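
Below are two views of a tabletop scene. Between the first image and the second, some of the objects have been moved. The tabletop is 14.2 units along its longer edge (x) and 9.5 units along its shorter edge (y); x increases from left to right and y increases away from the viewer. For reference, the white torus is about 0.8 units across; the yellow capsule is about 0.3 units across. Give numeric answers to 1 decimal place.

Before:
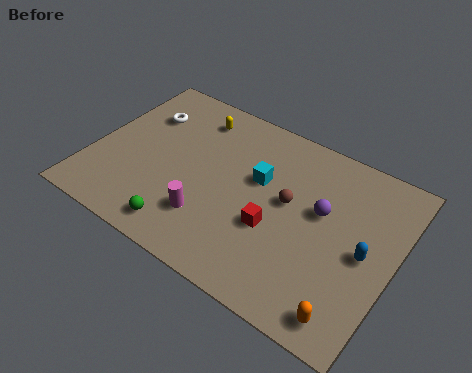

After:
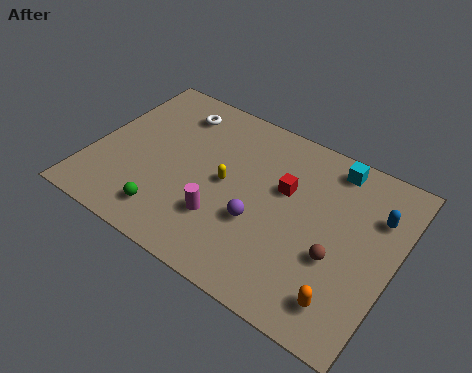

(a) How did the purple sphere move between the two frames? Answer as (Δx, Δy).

(-2.6, -2.1)

From the two frames, the purple sphere sits at roughly (10.7, 5.6) before and (8.1, 3.5) after.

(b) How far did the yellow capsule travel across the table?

3.7

From (4.2, 7.8) to (6.3, 4.8), the yellow capsule covered √(2.1² + 3.0²) ≈ 3.7 units.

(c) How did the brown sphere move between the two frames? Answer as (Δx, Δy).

(2.5, -1.7)

The brown sphere started near (9.2, 5.3) and ended near (11.7, 3.6).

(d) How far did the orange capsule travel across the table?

0.6

The orange capsule was near (12.7, 1.2) before and (12.4, 1.7) after, so it travelled √(0.3² + 0.5²) ≈ 0.6 units.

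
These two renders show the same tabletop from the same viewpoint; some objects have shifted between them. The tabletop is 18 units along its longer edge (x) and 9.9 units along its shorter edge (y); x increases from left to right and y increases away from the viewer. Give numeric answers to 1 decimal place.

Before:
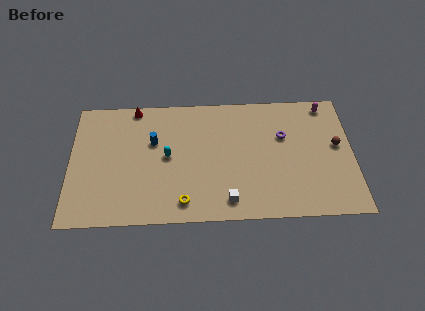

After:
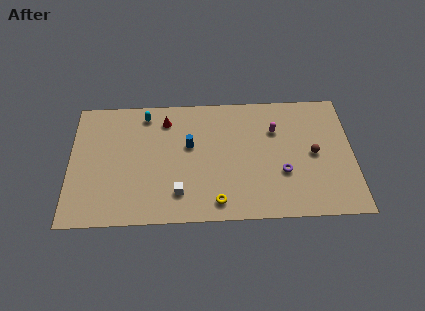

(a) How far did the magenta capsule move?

3.8

The magenta capsule was near (16.4, 8.8) before and (13.1, 6.9) after, so it travelled √(3.3² + 1.9²) ≈ 3.8 units.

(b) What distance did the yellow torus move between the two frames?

2.1

The yellow torus moved from about (7.2, 1.5) to (9.3, 1.4), a distance of √(2.1² + 0.1²) ≈ 2.1.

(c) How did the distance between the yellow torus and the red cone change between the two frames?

-0.9

Before: roughly 8.2 units apart; after: 7.3. That's 0.9 units closer together.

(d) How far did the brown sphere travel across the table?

1.6

The brown sphere moved from about (17.0, 5.5) to (15.5, 4.9), a distance of √(1.5² + 0.6²) ≈ 1.6.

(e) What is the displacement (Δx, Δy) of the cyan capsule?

(-1.4, 3.4)

From the two frames, the cyan capsule sits at roughly (6.2, 5.1) before and (4.8, 8.5) after.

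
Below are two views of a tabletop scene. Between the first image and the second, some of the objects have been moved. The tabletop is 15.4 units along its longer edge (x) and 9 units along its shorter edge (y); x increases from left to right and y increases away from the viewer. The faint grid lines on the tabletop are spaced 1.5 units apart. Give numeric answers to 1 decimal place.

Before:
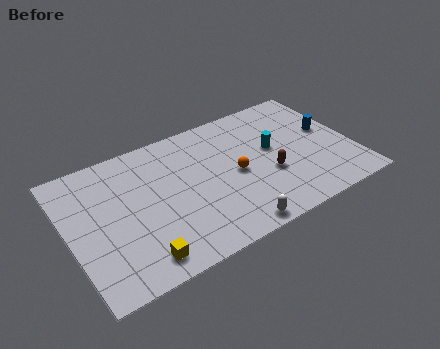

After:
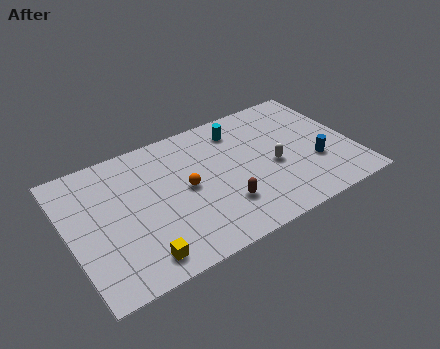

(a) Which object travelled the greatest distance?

the white capsule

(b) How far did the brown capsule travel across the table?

2.8

The brown capsule was near (10.7, 3.4) before and (8.0, 2.5) after, so it travelled √(2.7² + 0.9²) ≈ 2.8 units.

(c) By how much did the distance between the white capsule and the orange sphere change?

+1.2

They were about 3.6 units apart before and 4.8 after — 1.2 units further apart.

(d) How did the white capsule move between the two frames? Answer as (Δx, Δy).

(2.8, 3.1)

The white capsule was at about (8.2, 0.8) and moved to about (11.0, 3.9).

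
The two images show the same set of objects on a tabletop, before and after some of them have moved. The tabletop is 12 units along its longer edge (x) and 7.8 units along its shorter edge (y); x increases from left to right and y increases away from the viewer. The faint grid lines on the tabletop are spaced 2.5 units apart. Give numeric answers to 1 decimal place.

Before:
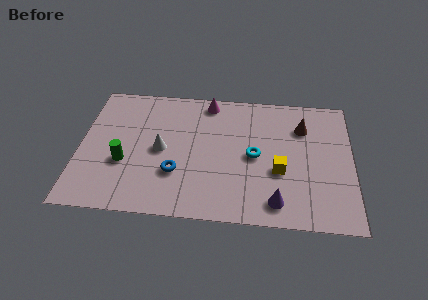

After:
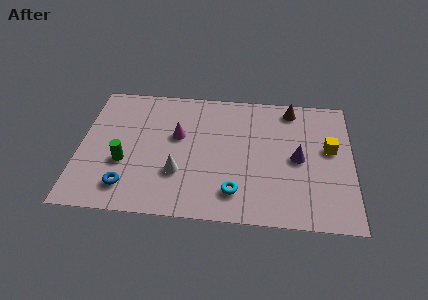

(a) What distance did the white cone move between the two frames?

1.5

The white cone moved from about (3.6, 3.8) to (4.4, 2.5), a distance of √(0.8² + 1.3²) ≈ 1.5.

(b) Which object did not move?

the green cylinder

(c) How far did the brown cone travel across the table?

1.2

From (9.8, 5.7) to (9.3, 6.8), the brown cone covered √(0.5² + 1.1²) ≈ 1.2 units.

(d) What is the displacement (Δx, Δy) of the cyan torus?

(-0.8, -2.2)

The cyan torus started near (7.7, 3.8) and ended near (6.9, 1.6).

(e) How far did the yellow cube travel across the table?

2.7

The yellow cube moved from about (8.8, 3.0) to (11.0, 4.5), a distance of √(2.2² + 1.5²) ≈ 2.7.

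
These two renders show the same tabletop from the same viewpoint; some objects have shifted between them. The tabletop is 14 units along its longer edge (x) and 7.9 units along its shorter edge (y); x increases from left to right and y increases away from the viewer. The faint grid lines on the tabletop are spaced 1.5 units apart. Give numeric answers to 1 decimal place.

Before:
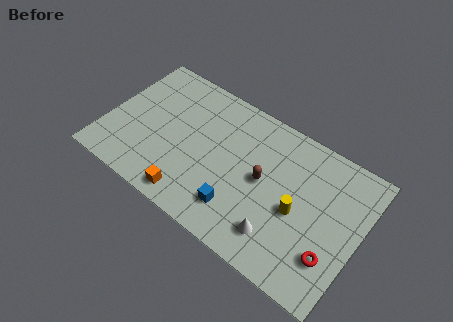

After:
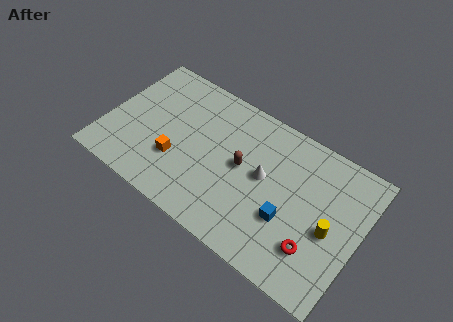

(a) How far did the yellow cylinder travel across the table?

1.8

From (10.7, 3.5) to (12.5, 3.5), the yellow cylinder covered √(1.8² + 0.0²) ≈ 1.8 units.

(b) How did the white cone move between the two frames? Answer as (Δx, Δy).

(-1.3, 2.6)

The white cone was at about (10.0, 1.7) and moved to about (8.7, 4.3).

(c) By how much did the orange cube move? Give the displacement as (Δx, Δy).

(-1.1, 1.6)

The orange cube started near (5.2, 1.0) and ended near (4.1, 2.6).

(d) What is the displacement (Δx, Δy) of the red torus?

(-0.9, -0.1)

From the two frames, the red torus sits at roughly (12.8, 2.2) before and (11.9, 2.1) after.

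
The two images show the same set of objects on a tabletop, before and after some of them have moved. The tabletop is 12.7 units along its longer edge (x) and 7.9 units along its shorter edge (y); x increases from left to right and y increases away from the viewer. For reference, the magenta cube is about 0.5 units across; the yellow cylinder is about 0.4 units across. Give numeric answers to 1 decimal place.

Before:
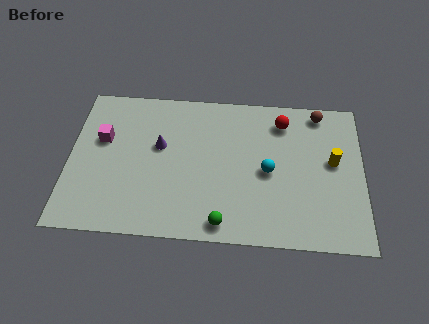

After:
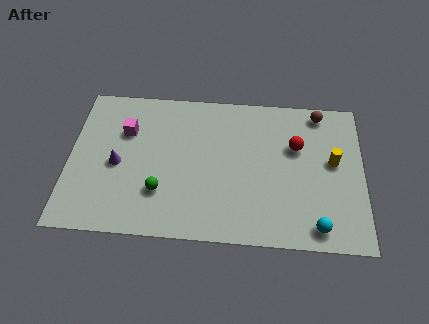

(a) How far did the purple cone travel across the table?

2.1

From (3.9, 4.7) to (2.1, 3.6), the purple cone covered √(1.8² + 1.1²) ≈ 2.1 units.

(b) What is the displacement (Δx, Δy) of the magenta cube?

(1.0, 0.5)

From the two frames, the magenta cube sits at roughly (1.4, 4.9) before and (2.4, 5.4) after.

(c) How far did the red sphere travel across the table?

1.4

From (9.2, 6.4) to (9.8, 5.1), the red sphere covered √(0.6² + 1.3²) ≈ 1.4 units.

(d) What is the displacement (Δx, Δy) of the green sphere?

(-2.7, 1.4)

The green sphere was at about (6.7, 0.9) and moved to about (4.0, 2.3).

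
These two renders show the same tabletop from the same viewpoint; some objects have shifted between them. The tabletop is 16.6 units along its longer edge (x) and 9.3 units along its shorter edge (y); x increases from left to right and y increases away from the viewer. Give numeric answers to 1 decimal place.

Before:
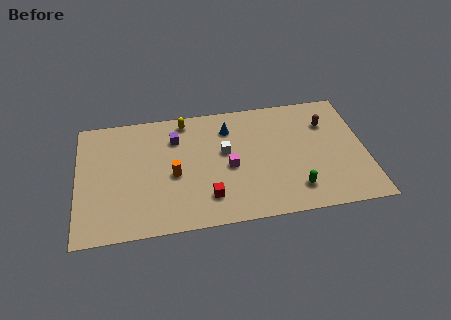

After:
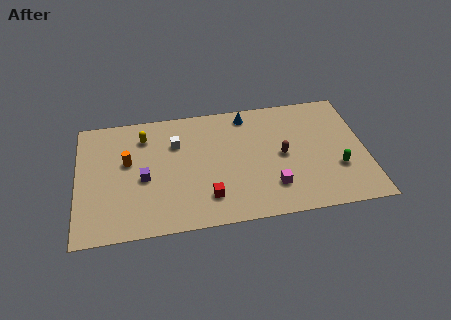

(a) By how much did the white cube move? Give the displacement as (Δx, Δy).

(-2.8, 1.1)

The white cube started near (8.5, 5.4) and ended near (5.7, 6.5).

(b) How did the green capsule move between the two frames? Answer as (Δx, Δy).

(2.5, 1.2)

The green capsule was at about (12.4, 1.9) and moved to about (14.9, 3.1).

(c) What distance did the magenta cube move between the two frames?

3.1

The magenta cube moved from about (8.7, 4.2) to (11.1, 2.3), a distance of √(2.4² + 1.9²) ≈ 3.1.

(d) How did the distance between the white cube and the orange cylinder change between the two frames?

-0.3

The distance was about 3.3 in the first image and 3.0 in the second, so they moved 0.3 units closer together.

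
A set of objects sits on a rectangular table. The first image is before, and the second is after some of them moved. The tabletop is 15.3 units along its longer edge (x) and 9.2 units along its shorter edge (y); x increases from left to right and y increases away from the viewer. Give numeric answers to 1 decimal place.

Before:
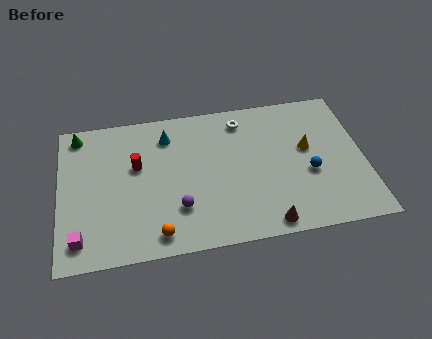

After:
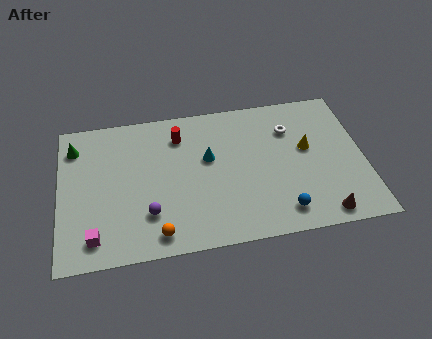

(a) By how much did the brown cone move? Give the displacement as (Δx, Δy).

(2.8, 0.1)

From the two frames, the brown cone sits at roughly (10.2, 0.9) before and (13.0, 1.0) after.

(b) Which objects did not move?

the orange sphere and the yellow cone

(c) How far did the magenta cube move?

0.7

From (1.0, 1.5) to (1.7, 1.5), the magenta cube covered √(0.7² + 0.0²) ≈ 0.7 units.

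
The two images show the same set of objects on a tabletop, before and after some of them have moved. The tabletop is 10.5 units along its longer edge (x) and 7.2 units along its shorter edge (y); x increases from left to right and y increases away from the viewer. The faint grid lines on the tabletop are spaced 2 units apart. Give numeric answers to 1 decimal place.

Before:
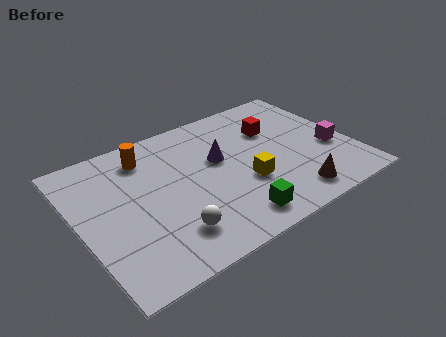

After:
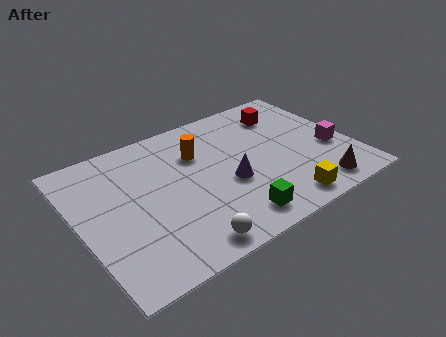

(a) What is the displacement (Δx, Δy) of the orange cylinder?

(1.9, -0.8)

The orange cylinder was at about (2.9, 5.8) and moved to about (4.8, 5.0).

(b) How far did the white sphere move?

0.9

The white sphere moved from about (3.1, 1.6) to (3.5, 0.8), a distance of √(0.4² + 0.8²) ≈ 0.9.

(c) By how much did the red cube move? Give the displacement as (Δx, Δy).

(0.6, 0.7)

From the two frames, the red cube sits at roughly (7.8, 4.9) before and (8.4, 5.6) after.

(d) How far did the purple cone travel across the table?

1.4

The purple cone was near (5.5, 4.3) before and (5.6, 2.9) after, so it travelled √(0.1² + 1.4²) ≈ 1.4 units.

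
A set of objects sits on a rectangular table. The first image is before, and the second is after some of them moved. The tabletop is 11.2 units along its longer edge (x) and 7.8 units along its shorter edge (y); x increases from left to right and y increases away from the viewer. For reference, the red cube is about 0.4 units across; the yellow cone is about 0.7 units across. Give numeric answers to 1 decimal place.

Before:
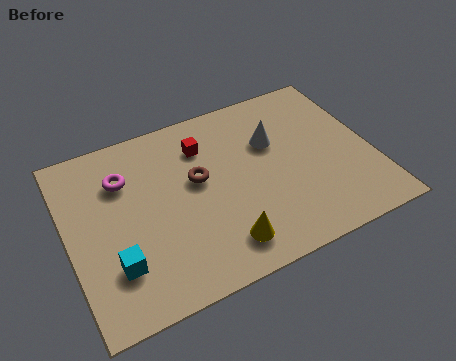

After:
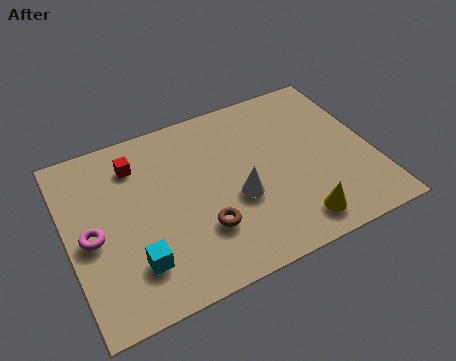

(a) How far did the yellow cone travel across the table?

2.7

From (5.3, 1.4) to (8.0, 1.2), the yellow cone covered √(2.7² + 0.2²) ≈ 2.7 units.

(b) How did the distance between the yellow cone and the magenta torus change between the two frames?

+2.4

They were about 5.2 units apart before and 7.6 after — 2.4 units further apart.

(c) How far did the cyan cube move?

0.7

The cyan cube moved from about (1.5, 2.1) to (2.2, 1.9), a distance of √(0.7² + 0.2²) ≈ 0.7.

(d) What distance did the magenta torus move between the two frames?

2.4

From (2.2, 5.6) to (0.8, 3.6), the magenta torus covered √(1.4² + 2.0²) ≈ 2.4 units.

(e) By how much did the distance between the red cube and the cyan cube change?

-1.1

They were about 5.3 units apart before and 4.2 after — 1.1 units closer together.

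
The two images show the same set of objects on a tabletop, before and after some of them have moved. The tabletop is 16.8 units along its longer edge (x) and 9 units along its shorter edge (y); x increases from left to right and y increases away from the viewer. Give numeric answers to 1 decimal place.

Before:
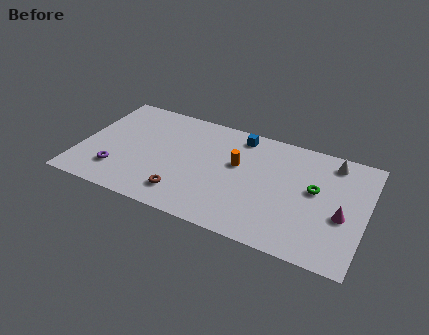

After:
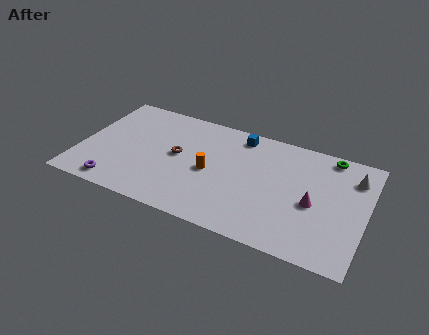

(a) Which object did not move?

the blue cube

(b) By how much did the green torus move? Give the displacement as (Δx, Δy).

(0.6, 3.0)

From the two frames, the green torus sits at roughly (13.8, 5.1) before and (14.4, 8.1) after.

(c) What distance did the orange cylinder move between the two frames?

1.9

The orange cylinder moved from about (9.2, 5.4) to (7.7, 4.2), a distance of √(1.5² + 1.2²) ≈ 1.9.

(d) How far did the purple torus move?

1.1

The purple torus moved from about (2.4, 2.2) to (2.5, 1.1), a distance of √(0.1² + 1.1²) ≈ 1.1.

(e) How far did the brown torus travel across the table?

3.1

From (6.4, 1.8) to (5.7, 4.8), the brown torus covered √(0.7² + 3.0²) ≈ 3.1 units.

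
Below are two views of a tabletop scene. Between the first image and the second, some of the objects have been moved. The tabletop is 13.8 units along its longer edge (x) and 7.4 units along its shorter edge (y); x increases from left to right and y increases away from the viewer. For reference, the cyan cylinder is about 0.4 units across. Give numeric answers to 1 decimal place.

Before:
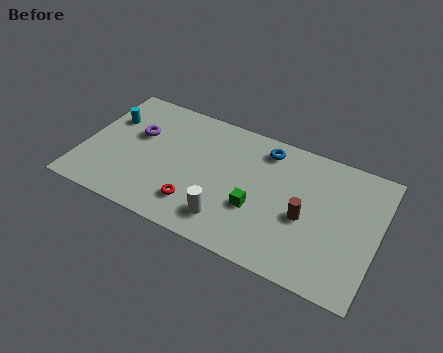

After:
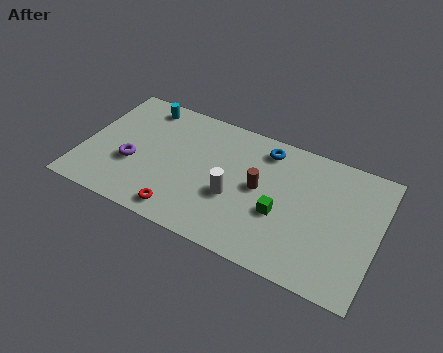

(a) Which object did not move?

the blue torus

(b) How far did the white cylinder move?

1.4

The white cylinder was near (7.1, 1.5) before and (7.2, 2.9) after, so it travelled √(0.1² + 1.4²) ≈ 1.4 units.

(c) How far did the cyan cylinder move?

2.0

The cyan cylinder was near (1.0, 5.0) before and (2.4, 6.4) after, so it travelled √(1.4² + 1.4²) ≈ 2.0 units.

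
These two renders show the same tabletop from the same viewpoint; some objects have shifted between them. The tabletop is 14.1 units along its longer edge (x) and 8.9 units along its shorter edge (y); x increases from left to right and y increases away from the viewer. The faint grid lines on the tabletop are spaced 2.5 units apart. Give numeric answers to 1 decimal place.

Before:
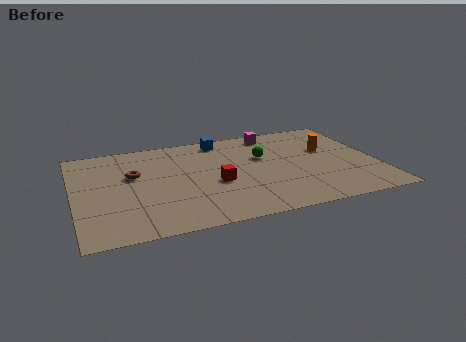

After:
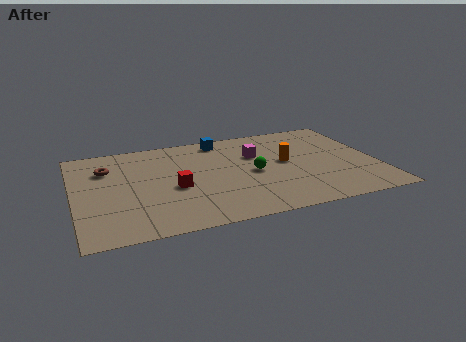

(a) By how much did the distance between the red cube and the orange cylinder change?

-0.4

They were about 5.8 units apart before and 5.4 after — 0.4 units closer together.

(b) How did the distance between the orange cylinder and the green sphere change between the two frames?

-1.4

The distance was about 3.1 in the first image and 1.7 in the second, so they moved 1.4 units closer together.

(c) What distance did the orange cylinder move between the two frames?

2.2

From (12.0, 5.5) to (9.9, 4.8), the orange cylinder covered √(2.1² + 0.7²) ≈ 2.2 units.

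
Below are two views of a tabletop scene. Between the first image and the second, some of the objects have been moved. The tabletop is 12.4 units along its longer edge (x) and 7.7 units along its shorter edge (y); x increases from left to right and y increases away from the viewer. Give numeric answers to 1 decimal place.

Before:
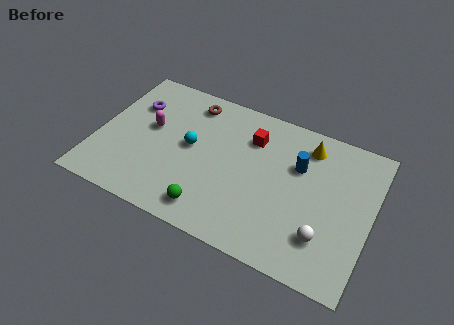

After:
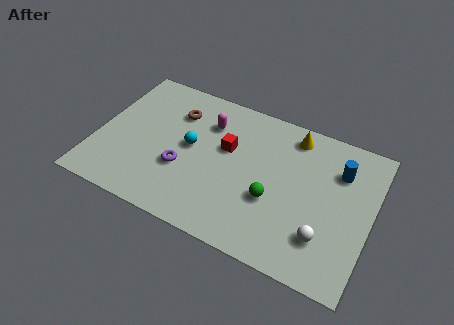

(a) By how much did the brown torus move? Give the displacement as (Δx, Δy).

(-0.6, -0.8)

The brown torus was at about (3.9, 6.5) and moved to about (3.3, 5.7).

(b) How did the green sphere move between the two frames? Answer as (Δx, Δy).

(2.6, 1.7)

The green sphere started near (5.5, 1.2) and ended near (8.1, 2.9).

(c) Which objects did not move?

the cyan sphere and the white sphere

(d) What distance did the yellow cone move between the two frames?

0.8

From (9.3, 6.3) to (8.6, 6.6), the yellow cone covered √(0.7² + 0.3²) ≈ 0.8 units.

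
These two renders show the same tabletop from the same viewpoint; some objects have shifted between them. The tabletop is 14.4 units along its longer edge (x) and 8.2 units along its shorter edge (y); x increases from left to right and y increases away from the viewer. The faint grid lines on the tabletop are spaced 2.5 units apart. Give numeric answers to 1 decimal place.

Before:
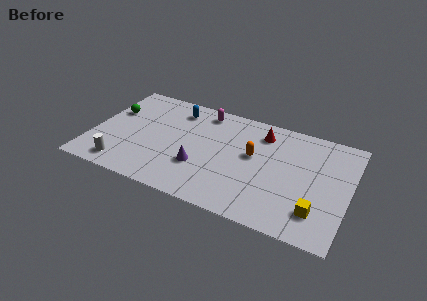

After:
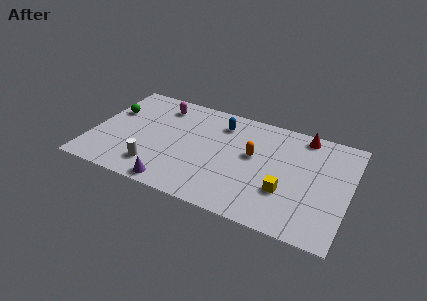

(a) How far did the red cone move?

2.4

The red cone was near (9.3, 6.6) before and (11.6, 7.3) after, so it travelled √(2.3² + 0.7²) ≈ 2.4 units.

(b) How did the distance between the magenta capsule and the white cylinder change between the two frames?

-2.1

Before: roughly 7.1 units apart; after: 5.0. That's 2.1 units closer together.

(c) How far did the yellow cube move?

2.0

From (12.8, 1.9) to (11.0, 2.7), the yellow cube covered √(1.8² + 0.8²) ≈ 2.0 units.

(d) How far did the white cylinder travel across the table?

1.9

The white cylinder moved from about (2.0, 1.2) to (3.8, 1.7), a distance of √(1.8² + 0.5²) ≈ 1.9.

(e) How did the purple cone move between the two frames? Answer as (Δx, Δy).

(-1.2, -1.9)

The purple cone was at about (6.2, 2.7) and moved to about (5.0, 0.8).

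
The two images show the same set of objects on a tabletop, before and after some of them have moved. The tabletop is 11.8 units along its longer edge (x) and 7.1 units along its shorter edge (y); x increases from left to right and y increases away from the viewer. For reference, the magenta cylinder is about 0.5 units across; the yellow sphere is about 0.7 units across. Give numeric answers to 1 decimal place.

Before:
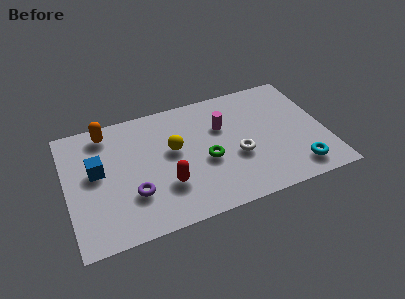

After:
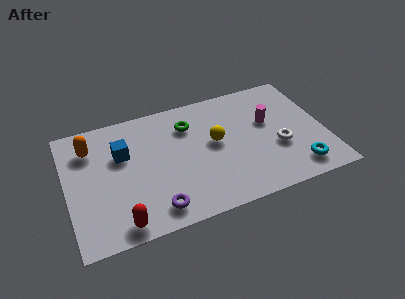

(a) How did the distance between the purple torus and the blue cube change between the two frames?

+1.4

Before: roughly 2.3 units apart; after: 3.7. That's 1.4 units further apart.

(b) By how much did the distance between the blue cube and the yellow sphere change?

+0.8

They were about 3.5 units apart before and 4.3 after — 0.8 units further apart.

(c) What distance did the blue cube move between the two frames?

1.3

The blue cube was near (1.4, 4.0) before and (2.6, 4.6) after, so it travelled √(1.2² + 0.6²) ≈ 1.3 units.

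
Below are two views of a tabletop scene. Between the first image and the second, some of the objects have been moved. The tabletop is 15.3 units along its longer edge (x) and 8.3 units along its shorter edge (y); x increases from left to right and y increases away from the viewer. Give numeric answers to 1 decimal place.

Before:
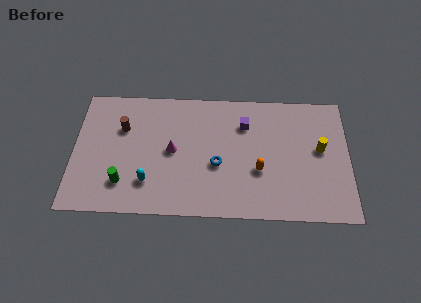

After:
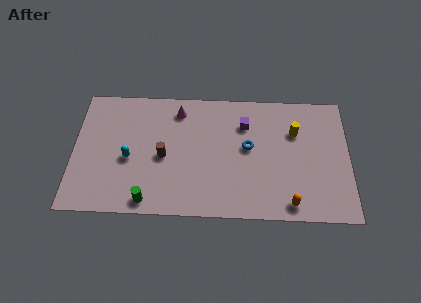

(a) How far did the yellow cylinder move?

1.8

From (13.7, 4.6) to (12.3, 5.7), the yellow cylinder covered √(1.4² + 1.1²) ≈ 1.8 units.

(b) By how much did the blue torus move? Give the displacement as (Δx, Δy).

(1.7, 1.2)

The blue torus was at about (8.0, 3.4) and moved to about (9.7, 4.6).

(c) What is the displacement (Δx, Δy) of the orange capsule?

(1.7, -2.1)

The orange capsule started near (10.3, 3.1) and ended near (12.0, 1.0).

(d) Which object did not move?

the purple cube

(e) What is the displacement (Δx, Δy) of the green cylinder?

(1.4, -1.1)

The green cylinder was at about (2.8, 2.0) and moved to about (4.2, 0.9).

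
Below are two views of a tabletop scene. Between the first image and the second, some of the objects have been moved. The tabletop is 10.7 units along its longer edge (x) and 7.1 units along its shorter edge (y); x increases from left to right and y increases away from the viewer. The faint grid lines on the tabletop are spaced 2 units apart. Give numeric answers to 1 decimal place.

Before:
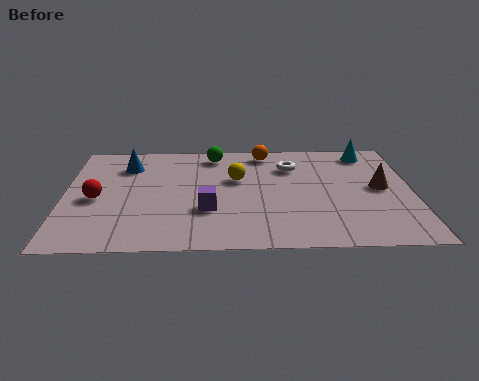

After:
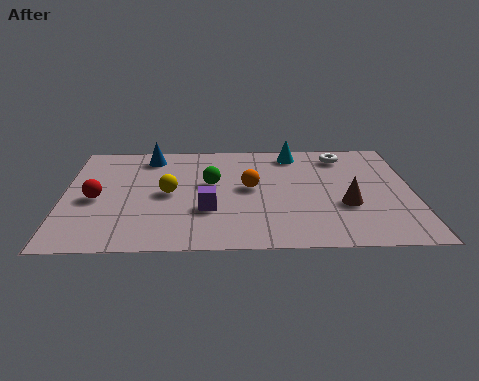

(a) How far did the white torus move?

1.7

From (7.0, 5.2) to (8.6, 5.9), the white torus covered √(1.6² + 0.7²) ≈ 1.7 units.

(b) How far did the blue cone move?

0.9

The blue cone moved from about (1.9, 5.4) to (2.6, 6.0), a distance of √(0.7² + 0.6²) ≈ 0.9.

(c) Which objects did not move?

the purple cube and the red sphere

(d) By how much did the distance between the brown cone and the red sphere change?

-1.1

Before: roughly 8.7 units apart; after: 7.6. That's 1.1 units closer together.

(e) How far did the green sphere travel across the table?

2.0

From (4.6, 6.1) to (4.5, 4.1), the green sphere covered √(0.1² + 2.0²) ≈ 2.0 units.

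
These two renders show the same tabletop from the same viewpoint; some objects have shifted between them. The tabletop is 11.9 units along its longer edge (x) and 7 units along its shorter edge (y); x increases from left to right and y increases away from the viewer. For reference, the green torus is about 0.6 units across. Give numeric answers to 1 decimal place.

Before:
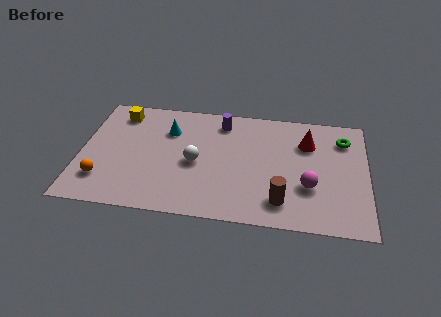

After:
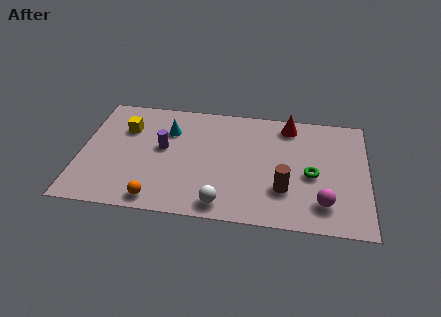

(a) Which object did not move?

the cyan cone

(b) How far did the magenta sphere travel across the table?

1.1

From (9.5, 2.4) to (10.1, 1.5), the magenta sphere covered √(0.6² + 0.9²) ≈ 1.1 units.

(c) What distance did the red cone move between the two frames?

1.3

The red cone moved from about (9.4, 5.0) to (8.6, 6.0), a distance of √(0.8² + 1.0²) ≈ 1.3.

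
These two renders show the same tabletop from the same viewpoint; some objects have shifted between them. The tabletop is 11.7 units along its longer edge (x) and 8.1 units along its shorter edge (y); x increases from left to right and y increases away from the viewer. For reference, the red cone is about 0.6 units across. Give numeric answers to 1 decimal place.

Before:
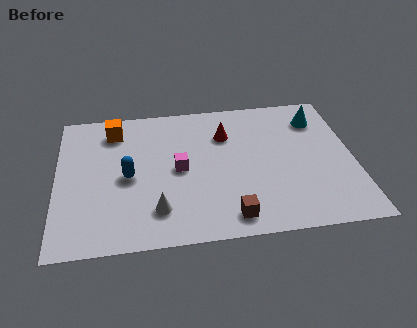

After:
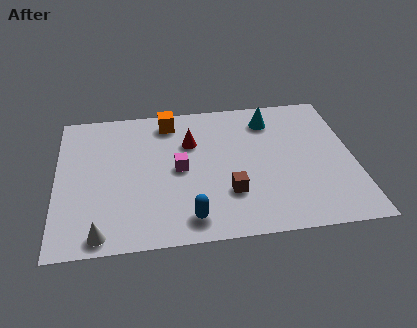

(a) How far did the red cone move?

1.4

From (6.7, 5.8) to (5.3, 5.5), the red cone covered √(1.4² + 0.3²) ≈ 1.4 units.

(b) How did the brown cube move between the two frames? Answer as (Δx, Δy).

(0.0, 1.3)

The brown cube was at about (6.7, 1.1) and moved to about (6.7, 2.4).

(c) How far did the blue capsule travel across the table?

3.5

The blue capsule moved from about (2.8, 3.8) to (5.1, 1.2), a distance of √(2.3² + 2.6²) ≈ 3.5.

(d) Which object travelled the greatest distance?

the blue capsule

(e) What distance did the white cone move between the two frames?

2.4

From (3.9, 1.8) to (1.7, 0.8), the white cone covered √(2.2² + 1.0²) ≈ 2.4 units.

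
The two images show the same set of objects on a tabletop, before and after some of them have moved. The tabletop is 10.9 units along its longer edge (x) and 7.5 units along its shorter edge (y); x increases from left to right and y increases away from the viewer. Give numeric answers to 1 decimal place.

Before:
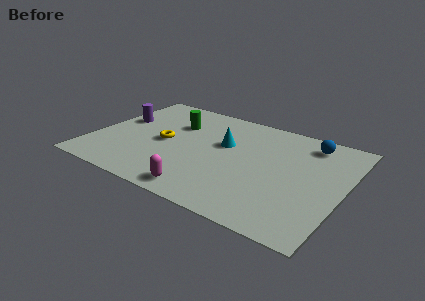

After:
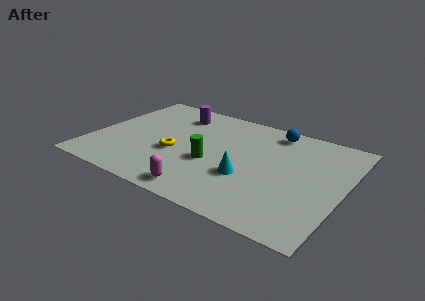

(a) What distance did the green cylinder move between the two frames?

3.0

From (3.3, 5.2) to (5.3, 3.0), the green cylinder covered √(2.0² + 2.2²) ≈ 3.0 units.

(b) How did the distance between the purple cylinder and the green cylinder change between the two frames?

+1.2

Before: roughly 2.5 units apart; after: 3.7. That's 1.2 units further apart.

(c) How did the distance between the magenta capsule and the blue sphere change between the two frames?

-0.6

The distance was about 6.6 in the first image and 6.0 in the second, so they moved 0.6 units closer together.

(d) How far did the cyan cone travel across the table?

2.3

The cyan cone moved from about (5.6, 4.6) to (6.9, 2.7), a distance of √(1.3² + 1.9²) ≈ 2.3.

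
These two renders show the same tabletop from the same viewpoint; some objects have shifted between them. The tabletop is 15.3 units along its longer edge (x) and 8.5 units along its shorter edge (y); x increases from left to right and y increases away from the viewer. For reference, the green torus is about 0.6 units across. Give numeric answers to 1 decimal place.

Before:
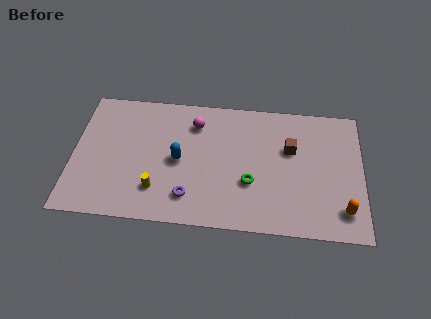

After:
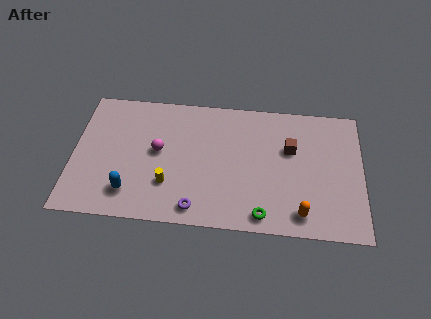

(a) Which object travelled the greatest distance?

the blue capsule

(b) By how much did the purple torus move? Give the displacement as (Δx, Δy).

(0.4, -0.7)

From the two frames, the purple torus sits at roughly (6.2, 1.8) before and (6.6, 1.1) after.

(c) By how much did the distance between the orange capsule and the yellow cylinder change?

-2.7

Before: roughly 9.8 units apart; after: 7.1. That's 2.7 units closer together.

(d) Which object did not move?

the brown cube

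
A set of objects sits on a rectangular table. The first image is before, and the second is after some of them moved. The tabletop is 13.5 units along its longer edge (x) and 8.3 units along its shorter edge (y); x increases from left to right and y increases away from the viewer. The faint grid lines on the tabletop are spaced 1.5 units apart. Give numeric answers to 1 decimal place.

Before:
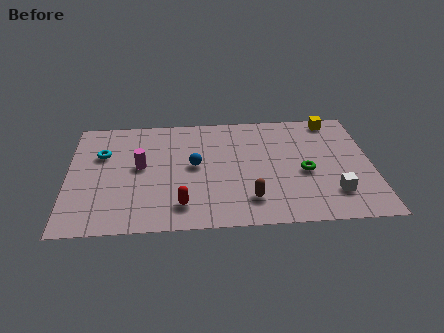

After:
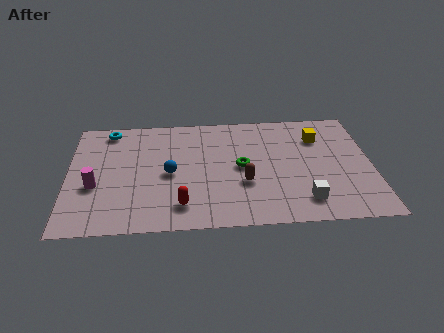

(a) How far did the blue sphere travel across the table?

1.2

The blue sphere was near (5.6, 4.4) before and (4.5, 3.9) after, so it travelled √(1.1² + 0.5²) ≈ 1.2 units.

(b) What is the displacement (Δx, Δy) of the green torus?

(-2.8, 0.6)

The green torus started near (10.5, 3.6) and ended near (7.7, 4.2).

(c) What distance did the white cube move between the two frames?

1.4

From (11.7, 2.0) to (10.4, 1.6), the white cube covered √(1.3² + 0.4²) ≈ 1.4 units.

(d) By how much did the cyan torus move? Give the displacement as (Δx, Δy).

(0.3, 1.8)

From the two frames, the cyan torus sits at roughly (1.5, 5.5) before and (1.8, 7.3) after.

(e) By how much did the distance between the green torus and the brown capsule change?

-1.9

They were about 3.1 units apart before and 1.2 after — 1.9 units closer together.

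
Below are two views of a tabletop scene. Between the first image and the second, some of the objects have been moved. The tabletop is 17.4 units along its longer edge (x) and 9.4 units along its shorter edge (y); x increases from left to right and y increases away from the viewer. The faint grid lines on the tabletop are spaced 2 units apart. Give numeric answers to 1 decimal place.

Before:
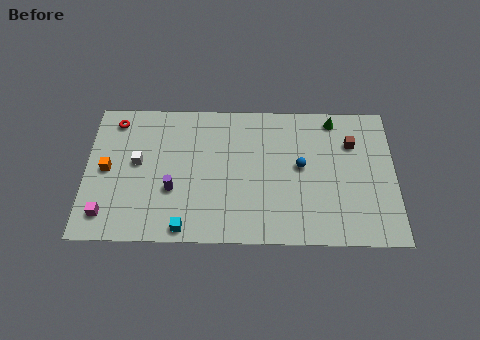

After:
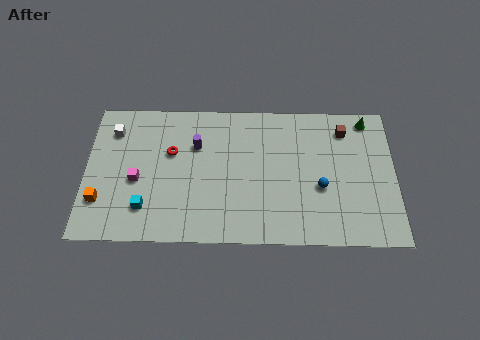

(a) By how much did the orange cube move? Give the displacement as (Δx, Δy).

(-0.3, -2.1)

The orange cube was at about (1.2, 4.7) and moved to about (0.9, 2.6).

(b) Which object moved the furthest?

the red torus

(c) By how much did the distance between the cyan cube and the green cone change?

+2.7

Before: roughly 11.2 units apart; after: 13.9. That's 2.7 units further apart.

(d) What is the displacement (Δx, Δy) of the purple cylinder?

(1.3, 3.0)

From the two frames, the purple cylinder sits at roughly (4.9, 3.4) before and (6.2, 6.4) after.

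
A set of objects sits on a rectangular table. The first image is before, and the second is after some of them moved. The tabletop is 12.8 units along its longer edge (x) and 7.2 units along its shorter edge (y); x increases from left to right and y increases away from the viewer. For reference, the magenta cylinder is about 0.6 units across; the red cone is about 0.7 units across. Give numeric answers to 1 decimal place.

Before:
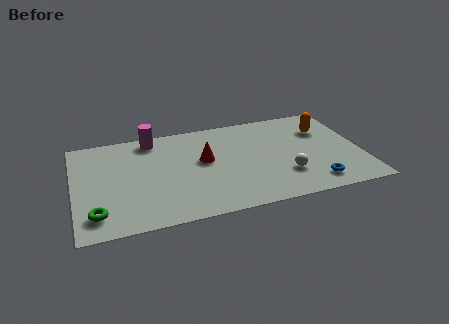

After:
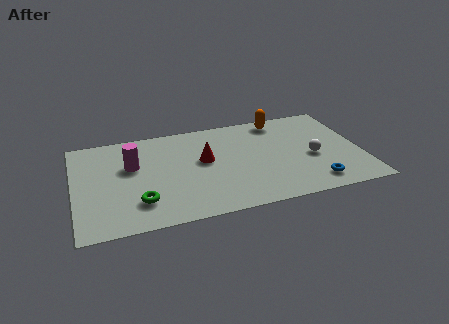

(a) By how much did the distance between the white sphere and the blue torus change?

+0.4

Before: roughly 1.5 units apart; after: 1.9. That's 0.4 units further apart.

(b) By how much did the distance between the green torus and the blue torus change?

-1.9

They were about 9.6 units apart before and 7.7 after — 1.9 units closer together.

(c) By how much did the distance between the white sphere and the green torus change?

-0.5

The distance was about 8.4 in the first image and 7.9 in the second, so they moved 0.5 units closer together.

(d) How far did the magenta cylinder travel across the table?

2.1

The magenta cylinder moved from about (3.6, 6.3) to (2.6, 4.5), a distance of √(1.0² + 1.8²) ≈ 2.1.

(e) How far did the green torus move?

1.9

The green torus moved from about (0.9, 1.4) to (2.8, 1.8), a distance of √(1.9² + 0.4²) ≈ 1.9.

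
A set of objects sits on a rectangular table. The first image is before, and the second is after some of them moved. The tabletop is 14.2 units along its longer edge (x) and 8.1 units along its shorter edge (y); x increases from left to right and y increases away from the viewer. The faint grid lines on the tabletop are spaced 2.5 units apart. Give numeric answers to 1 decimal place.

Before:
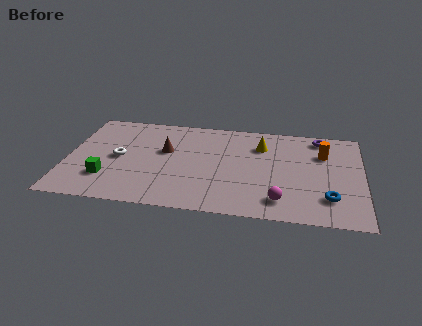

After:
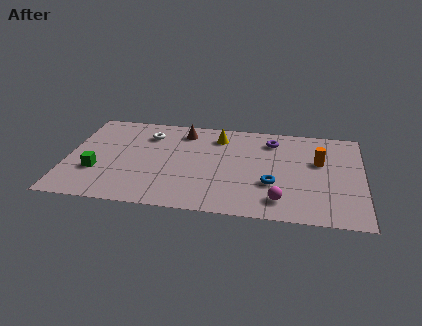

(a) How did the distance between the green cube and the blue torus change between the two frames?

-2.2

The distance was about 10.6 in the first image and 8.4 in the second, so they moved 2.2 units closer together.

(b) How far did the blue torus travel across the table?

2.8

The blue torus was near (12.6, 2.0) before and (9.9, 2.8) after, so it travelled √(2.7² + 0.8²) ≈ 2.8 units.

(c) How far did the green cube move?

0.7

The green cube moved from about (2.0, 2.2) to (1.5, 2.7), a distance of √(0.5² + 0.5²) ≈ 0.7.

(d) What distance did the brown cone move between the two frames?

2.0

From (4.7, 4.9) to (5.5, 6.7), the brown cone covered √(0.8² + 1.8²) ≈ 2.0 units.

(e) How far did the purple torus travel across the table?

2.4

From (12.1, 7.1) to (9.8, 6.5), the purple torus covered √(2.3² + 0.6²) ≈ 2.4 units.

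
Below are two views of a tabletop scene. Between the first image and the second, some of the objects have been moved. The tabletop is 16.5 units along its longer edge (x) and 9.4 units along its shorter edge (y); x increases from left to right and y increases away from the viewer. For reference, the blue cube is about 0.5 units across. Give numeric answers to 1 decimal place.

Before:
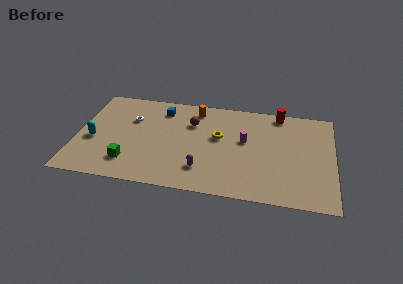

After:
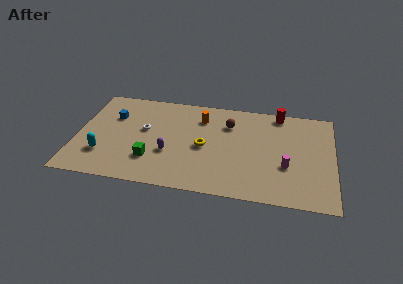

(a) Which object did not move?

the red cylinder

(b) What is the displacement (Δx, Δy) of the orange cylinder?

(0.4, -0.8)

From the two frames, the orange cylinder sits at roughly (7.5, 8.0) before and (7.9, 7.2) after.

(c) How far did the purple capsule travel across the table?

2.5

The purple capsule moved from about (8.2, 2.2) to (6.0, 3.4), a distance of √(2.2² + 1.2²) ≈ 2.5.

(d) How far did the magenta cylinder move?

3.4

From (10.8, 5.4) to (13.5, 3.4), the magenta cylinder covered √(2.7² + 2.0²) ≈ 3.4 units.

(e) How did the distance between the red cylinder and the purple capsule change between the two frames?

+0.7

Before: roughly 7.9 units apart; after: 8.6. That's 0.7 units further apart.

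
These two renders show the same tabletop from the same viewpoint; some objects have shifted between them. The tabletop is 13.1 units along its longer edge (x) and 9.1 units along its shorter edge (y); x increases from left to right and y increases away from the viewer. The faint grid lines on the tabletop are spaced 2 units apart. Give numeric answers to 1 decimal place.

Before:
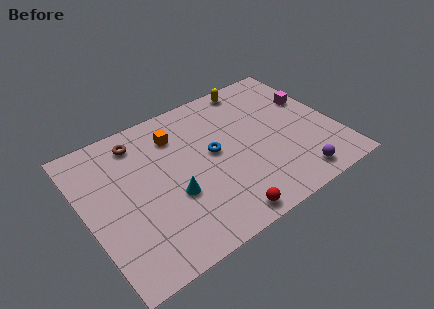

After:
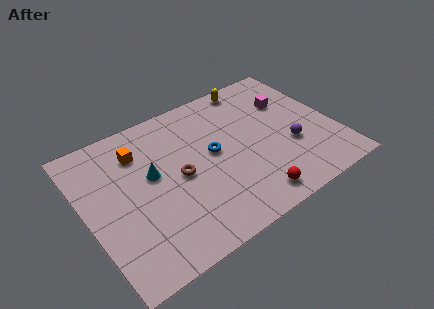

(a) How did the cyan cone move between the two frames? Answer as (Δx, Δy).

(-0.8, 1.8)

The cyan cone was at about (4.3, 3.4) and moved to about (3.5, 5.2).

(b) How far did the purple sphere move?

2.1

From (10.4, 1.2) to (10.6, 3.3), the purple sphere covered √(0.2² + 2.1²) ≈ 2.1 units.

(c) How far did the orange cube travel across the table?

2.0

The orange cube moved from about (5.1, 7.0) to (3.1, 6.9), a distance of √(2.0² + 0.1²) ≈ 2.0.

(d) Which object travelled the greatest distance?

the brown torus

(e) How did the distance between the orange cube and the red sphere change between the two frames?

+1.3

The distance was about 6.2 in the first image and 7.5 in the second, so they moved 1.3 units further apart.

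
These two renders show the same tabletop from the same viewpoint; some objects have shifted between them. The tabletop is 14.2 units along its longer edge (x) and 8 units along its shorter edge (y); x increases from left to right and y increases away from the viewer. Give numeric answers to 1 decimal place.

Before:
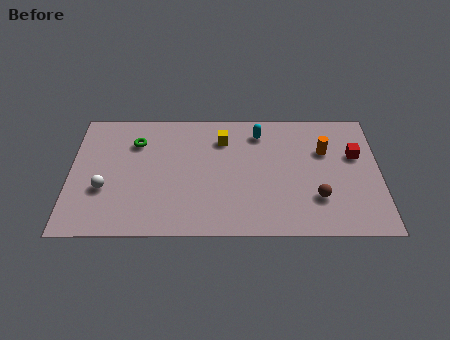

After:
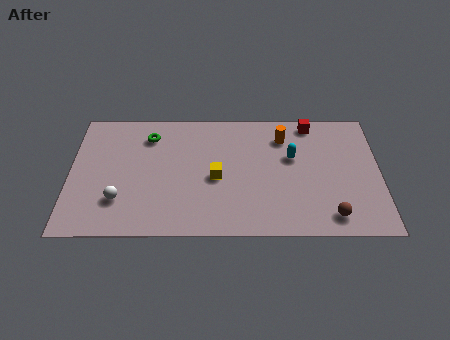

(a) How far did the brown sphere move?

1.3

The brown sphere moved from about (11.3, 2.3) to (11.9, 1.2), a distance of √(0.6² + 1.1²) ≈ 1.3.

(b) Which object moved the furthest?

the red cube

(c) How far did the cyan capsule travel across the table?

2.2

The cyan capsule was near (8.7, 6.5) before and (10.2, 4.9) after, so it travelled √(1.5² + 1.6²) ≈ 2.2 units.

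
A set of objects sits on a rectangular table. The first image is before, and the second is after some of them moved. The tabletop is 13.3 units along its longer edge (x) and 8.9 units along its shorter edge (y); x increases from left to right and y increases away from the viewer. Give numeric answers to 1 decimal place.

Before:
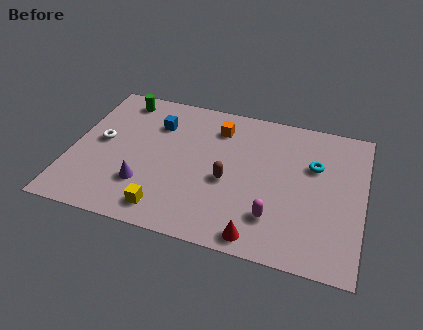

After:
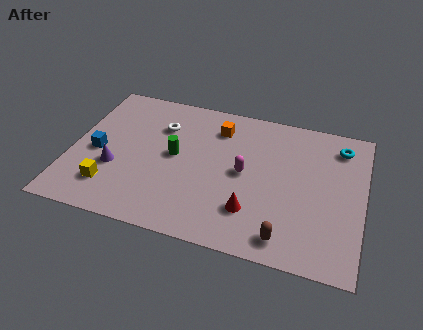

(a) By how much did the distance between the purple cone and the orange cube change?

+0.4

Before: roughly 5.4 units apart; after: 5.8. That's 0.4 units further apart.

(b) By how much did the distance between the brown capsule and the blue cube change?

+4.8

They were about 4.4 units apart before and 9.2 after — 4.8 units further apart.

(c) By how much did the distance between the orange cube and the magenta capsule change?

-2.7

They were about 5.6 units apart before and 2.9 after — 2.7 units closer together.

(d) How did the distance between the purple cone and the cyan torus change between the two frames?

+2.6

They were about 8.2 units apart before and 10.8 after — 2.6 units further apart.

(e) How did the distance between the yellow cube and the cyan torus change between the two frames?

+3.6

They were about 7.8 units apart before and 11.4 after — 3.6 units further apart.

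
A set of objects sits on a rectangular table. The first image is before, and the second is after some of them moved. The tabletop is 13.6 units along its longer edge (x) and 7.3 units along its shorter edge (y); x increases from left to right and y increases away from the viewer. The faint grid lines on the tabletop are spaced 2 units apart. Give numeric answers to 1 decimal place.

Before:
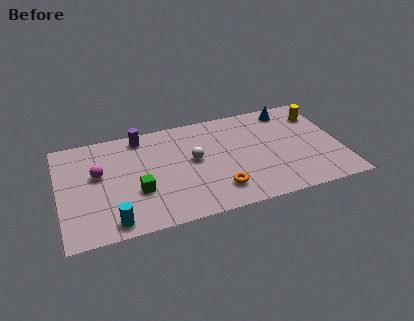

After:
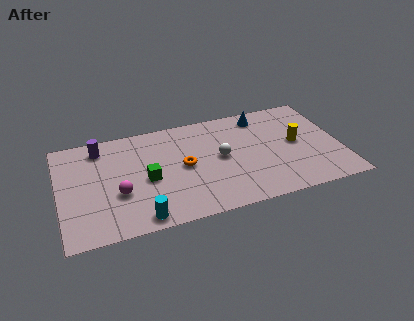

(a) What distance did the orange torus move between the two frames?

2.6

From (7.5, 1.6) to (6.0, 3.7), the orange torus covered √(1.5² + 2.1²) ≈ 2.6 units.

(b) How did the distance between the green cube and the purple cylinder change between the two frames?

-0.3

They were about 3.8 units apart before and 3.5 after — 0.3 units closer together.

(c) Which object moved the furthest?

the orange torus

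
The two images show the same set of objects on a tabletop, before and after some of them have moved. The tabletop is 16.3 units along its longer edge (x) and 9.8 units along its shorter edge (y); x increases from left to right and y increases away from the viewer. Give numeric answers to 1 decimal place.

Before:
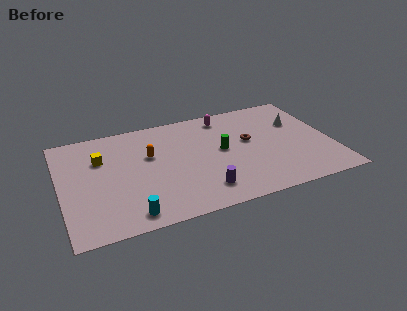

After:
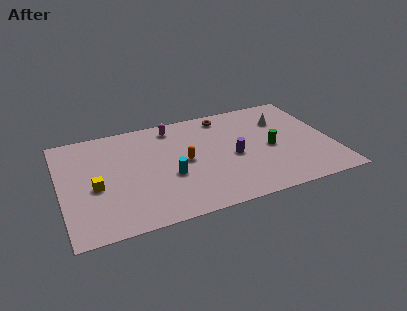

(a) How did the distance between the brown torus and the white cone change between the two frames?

+0.5

The distance was about 3.2 in the first image and 3.7 in the second, so they moved 0.5 units further apart.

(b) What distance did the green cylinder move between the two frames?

3.0

The green cylinder was near (9.7, 5.2) before and (12.6, 4.5) after, so it travelled √(2.9² + 0.7²) ≈ 3.0 units.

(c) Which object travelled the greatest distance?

the cyan cylinder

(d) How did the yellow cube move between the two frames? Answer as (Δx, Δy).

(-0.5, -2.5)

The yellow cube was at about (2.5, 6.7) and moved to about (2.0, 4.2).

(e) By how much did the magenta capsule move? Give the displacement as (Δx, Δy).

(-3.2, 0.0)

The magenta capsule started near (10.2, 8.4) and ended near (7.0, 8.4).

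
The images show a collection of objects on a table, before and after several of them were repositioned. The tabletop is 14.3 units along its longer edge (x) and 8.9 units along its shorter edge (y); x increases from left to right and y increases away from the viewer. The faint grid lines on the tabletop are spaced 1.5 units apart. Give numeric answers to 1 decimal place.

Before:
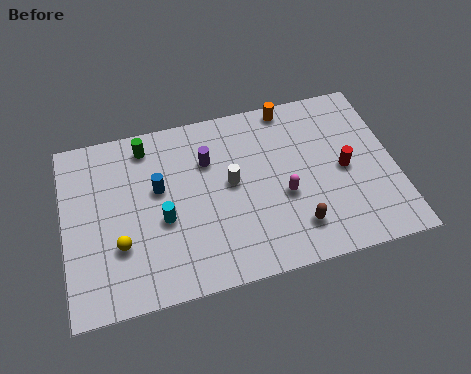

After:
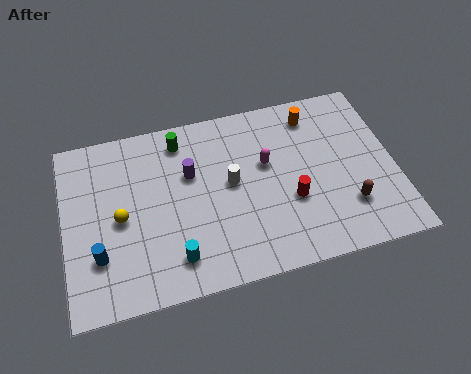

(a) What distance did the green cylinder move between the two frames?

1.5

The green cylinder moved from about (3.7, 7.6) to (5.2, 7.5), a distance of √(1.5² + 0.1²) ≈ 1.5.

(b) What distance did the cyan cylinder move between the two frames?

2.0

The cyan cylinder was near (4.2, 3.7) before and (4.6, 1.7) after, so it travelled √(0.4² + 2.0²) ≈ 2.0 units.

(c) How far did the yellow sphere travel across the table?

1.3

The yellow sphere moved from about (2.3, 2.9) to (2.4, 4.2), a distance of √(0.1² + 1.3²) ≈ 1.3.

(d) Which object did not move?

the white cylinder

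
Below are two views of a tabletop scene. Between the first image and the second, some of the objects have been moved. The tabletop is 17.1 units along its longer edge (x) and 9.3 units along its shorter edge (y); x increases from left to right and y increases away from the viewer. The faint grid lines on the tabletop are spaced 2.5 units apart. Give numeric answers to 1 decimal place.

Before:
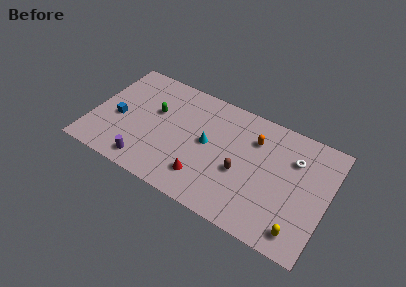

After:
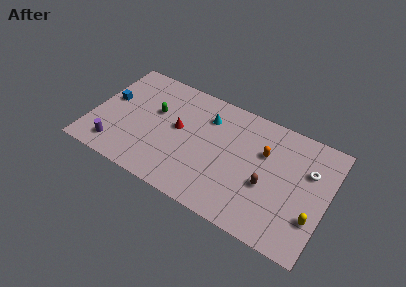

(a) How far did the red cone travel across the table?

3.8

The red cone was near (8.5, 2.1) before and (6.2, 5.1) after, so it travelled √(2.3² + 3.0²) ≈ 3.8 units.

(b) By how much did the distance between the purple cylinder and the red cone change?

+1.2

They were about 4.2 units apart before and 5.4 after — 1.2 units further apart.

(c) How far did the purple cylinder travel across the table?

2.3

The purple cylinder was near (4.4, 1.3) before and (2.1, 1.6) after, so it travelled √(2.3² + 0.3²) ≈ 2.3 units.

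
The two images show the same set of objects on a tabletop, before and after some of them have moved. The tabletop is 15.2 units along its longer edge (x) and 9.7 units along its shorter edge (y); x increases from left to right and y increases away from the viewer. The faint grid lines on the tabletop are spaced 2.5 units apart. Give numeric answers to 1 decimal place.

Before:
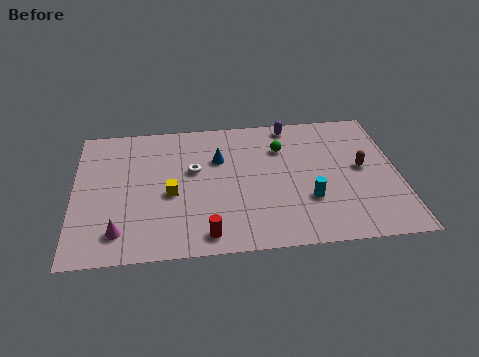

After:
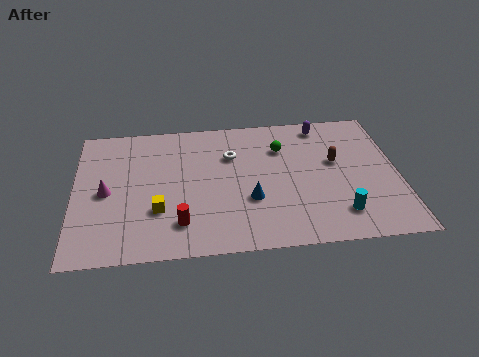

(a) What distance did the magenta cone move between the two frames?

2.9

From (2.1, 1.8) to (1.5, 4.6), the magenta cone covered √(0.6² + 2.8²) ≈ 2.9 units.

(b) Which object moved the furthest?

the blue cone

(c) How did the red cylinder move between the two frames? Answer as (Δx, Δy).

(-1.2, 0.9)

The red cylinder started near (6.1, 1.2) and ended near (4.9, 2.1).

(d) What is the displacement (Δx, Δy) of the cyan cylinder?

(1.4, -1.1)

The cyan cylinder started near (10.9, 3.1) and ended near (12.3, 2.0).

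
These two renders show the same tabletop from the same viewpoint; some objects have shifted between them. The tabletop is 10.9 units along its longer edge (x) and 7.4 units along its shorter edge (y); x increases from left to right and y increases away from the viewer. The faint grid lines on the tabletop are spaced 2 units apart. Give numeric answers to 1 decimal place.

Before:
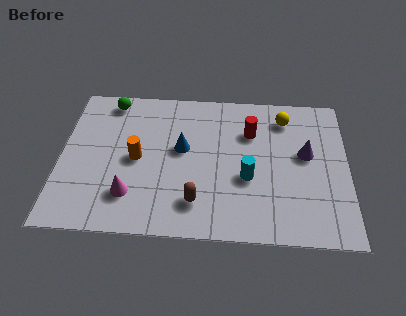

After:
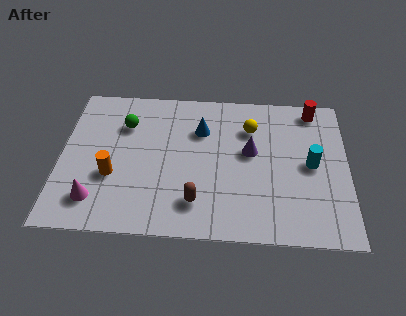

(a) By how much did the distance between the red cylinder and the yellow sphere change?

+1.1

Before: roughly 1.5 units apart; after: 2.6. That's 1.1 units further apart.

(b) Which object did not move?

the brown capsule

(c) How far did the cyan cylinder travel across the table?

2.5

From (7.1, 2.9) to (9.5, 3.7), the cyan cylinder covered √(2.4² + 0.8²) ≈ 2.5 units.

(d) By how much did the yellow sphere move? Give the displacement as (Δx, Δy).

(-1.3, -0.6)

The yellow sphere was at about (8.5, 6.0) and moved to about (7.2, 5.4).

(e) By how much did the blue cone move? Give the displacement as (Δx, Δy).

(0.7, 1.0)

The blue cone started near (4.6, 4.2) and ended near (5.3, 5.2).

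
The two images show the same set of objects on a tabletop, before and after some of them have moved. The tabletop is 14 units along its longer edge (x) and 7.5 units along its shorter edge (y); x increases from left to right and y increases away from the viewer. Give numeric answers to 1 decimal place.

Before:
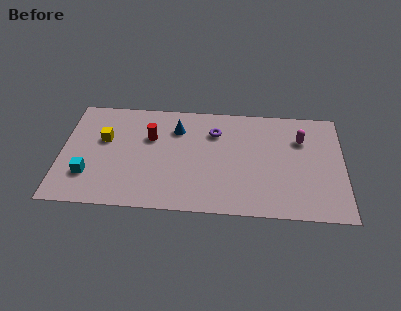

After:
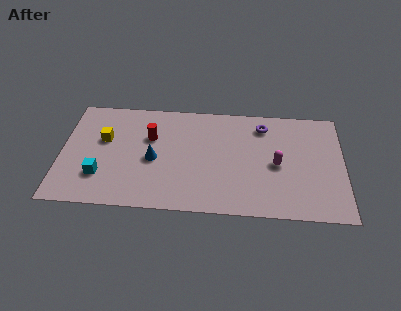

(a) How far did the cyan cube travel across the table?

0.6

The cyan cube moved from about (1.4, 2.1) to (2.0, 2.1), a distance of √(0.6² + 0.0²) ≈ 0.6.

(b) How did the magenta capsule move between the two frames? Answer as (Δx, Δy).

(-1.2, -1.8)

From the two frames, the magenta capsule sits at roughly (11.9, 5.3) before and (10.7, 3.5) after.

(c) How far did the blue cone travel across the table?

2.5

The blue cone was near (5.7, 5.6) before and (4.6, 3.4) after, so it travelled √(1.1² + 2.2²) ≈ 2.5 units.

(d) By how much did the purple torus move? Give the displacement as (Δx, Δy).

(2.4, 0.6)

From the two frames, the purple torus sits at roughly (7.6, 5.5) before and (10.0, 6.1) after.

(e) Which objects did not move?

the red cylinder and the yellow cube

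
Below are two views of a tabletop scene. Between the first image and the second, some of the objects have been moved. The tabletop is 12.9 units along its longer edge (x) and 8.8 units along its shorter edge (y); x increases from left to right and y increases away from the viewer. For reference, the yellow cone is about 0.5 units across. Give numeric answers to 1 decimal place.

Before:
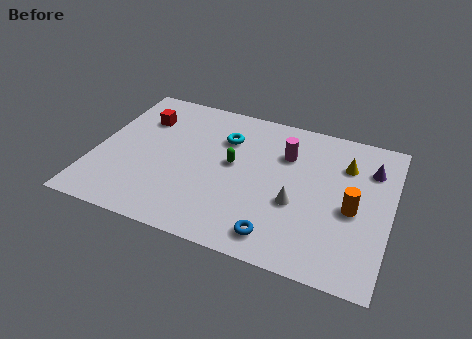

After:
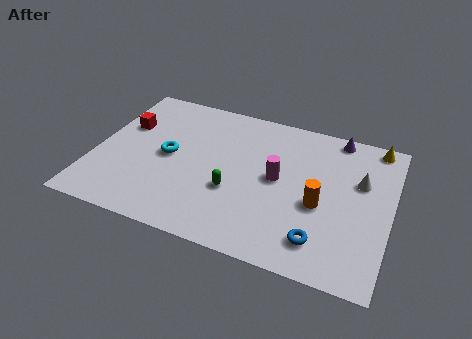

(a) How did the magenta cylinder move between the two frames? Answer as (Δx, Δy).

(-0.2, -1.6)

The magenta cylinder started near (8.2, 6.2) and ended near (8.0, 4.6).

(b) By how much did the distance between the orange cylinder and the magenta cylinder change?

-1.8

Before: roughly 3.9 units apart; after: 2.1. That's 1.8 units closer together.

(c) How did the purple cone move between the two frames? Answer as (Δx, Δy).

(-1.6, 1.5)

The purple cone was at about (11.9, 6.5) and moved to about (10.3, 8.0).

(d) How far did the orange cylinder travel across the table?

1.4

From (11.3, 3.9) to (9.9, 3.7), the orange cylinder covered √(1.4² + 0.2²) ≈ 1.4 units.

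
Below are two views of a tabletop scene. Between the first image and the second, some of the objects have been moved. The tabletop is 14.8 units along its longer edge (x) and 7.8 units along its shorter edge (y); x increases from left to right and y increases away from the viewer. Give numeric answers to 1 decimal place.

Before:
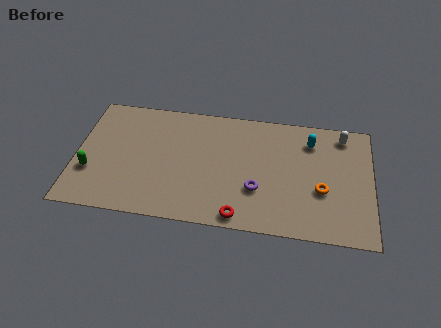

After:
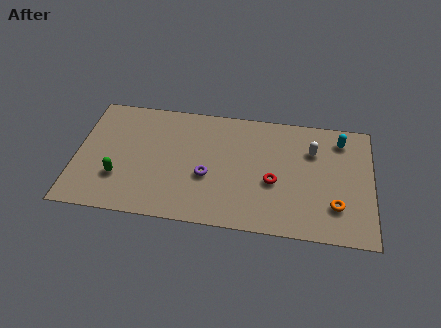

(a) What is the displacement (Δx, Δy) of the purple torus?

(-2.5, 0.5)

The purple torus started near (9.1, 2.6) and ended near (6.6, 3.1).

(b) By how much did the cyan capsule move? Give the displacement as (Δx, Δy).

(1.5, 0.3)

From the two frames, the cyan capsule sits at roughly (11.7, 6.1) before and (13.2, 6.4) after.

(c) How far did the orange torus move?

1.1

From (12.3, 3.0) to (13.0, 2.1), the orange torus covered √(0.7² + 0.9²) ≈ 1.1 units.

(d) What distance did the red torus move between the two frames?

2.9

From (8.3, 0.8) to (9.9, 3.2), the red torus covered √(1.6² + 2.4²) ≈ 2.9 units.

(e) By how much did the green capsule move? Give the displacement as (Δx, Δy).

(1.4, -0.2)

From the two frames, the green capsule sits at roughly (0.8, 2.6) before and (2.2, 2.4) after.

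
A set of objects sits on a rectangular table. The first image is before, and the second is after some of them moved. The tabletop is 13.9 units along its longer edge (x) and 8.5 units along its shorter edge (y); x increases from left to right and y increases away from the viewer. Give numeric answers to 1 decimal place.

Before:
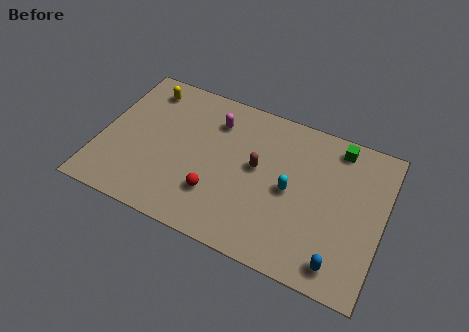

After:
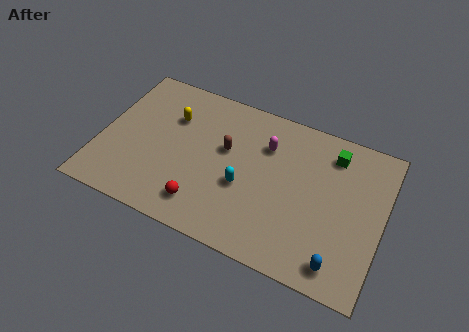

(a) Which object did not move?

the blue capsule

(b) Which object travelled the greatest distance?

the magenta capsule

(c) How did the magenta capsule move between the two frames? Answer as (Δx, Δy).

(2.6, -0.4)

The magenta capsule started near (5.4, 6.5) and ended near (8.0, 6.1).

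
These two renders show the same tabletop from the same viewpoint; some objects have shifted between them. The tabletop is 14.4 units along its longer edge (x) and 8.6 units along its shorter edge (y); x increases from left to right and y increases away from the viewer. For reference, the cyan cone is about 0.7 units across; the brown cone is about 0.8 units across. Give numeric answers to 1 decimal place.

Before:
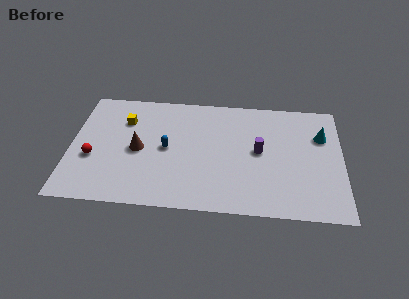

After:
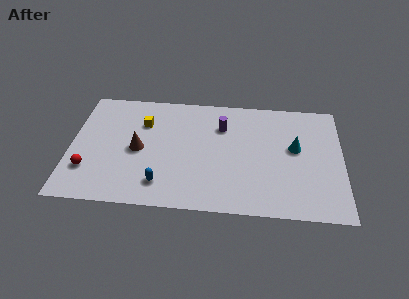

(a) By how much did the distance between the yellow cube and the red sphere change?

+1.3

Before: roughly 3.3 units apart; after: 4.6. That's 1.3 units further apart.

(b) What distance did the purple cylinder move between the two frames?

2.6

The purple cylinder was near (10.0, 4.5) before and (8.0, 6.2) after, so it travelled √(2.0² + 1.7²) ≈ 2.6 units.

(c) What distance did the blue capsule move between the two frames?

2.6

From (5.1, 4.3) to (4.9, 1.7), the blue capsule covered √(0.2² + 2.6²) ≈ 2.6 units.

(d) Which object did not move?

the brown cone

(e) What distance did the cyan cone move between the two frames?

1.7

The cyan cone was near (13.3, 5.9) before and (11.9, 4.9) after, so it travelled √(1.4² + 1.0²) ≈ 1.7 units.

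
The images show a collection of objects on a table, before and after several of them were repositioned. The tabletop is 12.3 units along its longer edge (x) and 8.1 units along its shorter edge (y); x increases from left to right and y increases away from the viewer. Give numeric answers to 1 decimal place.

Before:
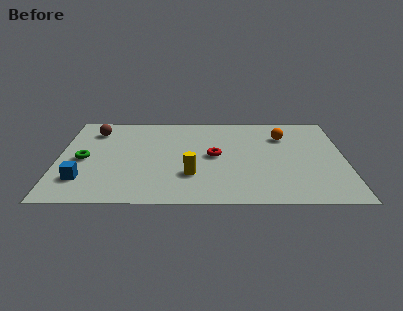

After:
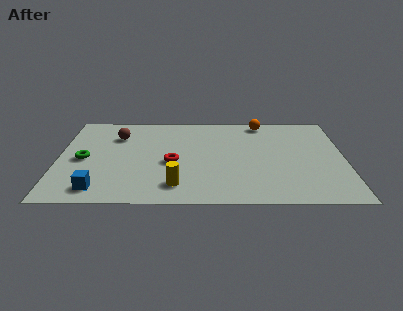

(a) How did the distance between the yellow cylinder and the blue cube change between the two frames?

-1.3

They were about 4.6 units apart before and 3.3 after — 1.3 units closer together.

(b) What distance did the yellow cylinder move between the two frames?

1.1

From (5.7, 2.4) to (5.1, 1.5), the yellow cylinder covered √(0.6² + 0.9²) ≈ 1.1 units.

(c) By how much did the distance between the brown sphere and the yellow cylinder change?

-0.7

The distance was about 5.8 in the first image and 5.1 in the second, so they moved 0.7 units closer together.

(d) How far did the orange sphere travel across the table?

1.6

From (9.7, 5.9) to (8.8, 7.2), the orange sphere covered √(0.9² + 1.3²) ≈ 1.6 units.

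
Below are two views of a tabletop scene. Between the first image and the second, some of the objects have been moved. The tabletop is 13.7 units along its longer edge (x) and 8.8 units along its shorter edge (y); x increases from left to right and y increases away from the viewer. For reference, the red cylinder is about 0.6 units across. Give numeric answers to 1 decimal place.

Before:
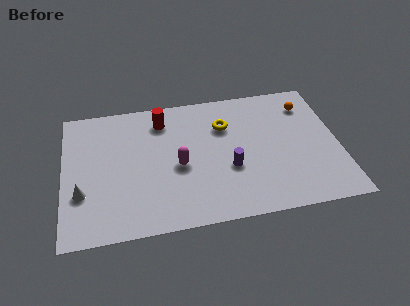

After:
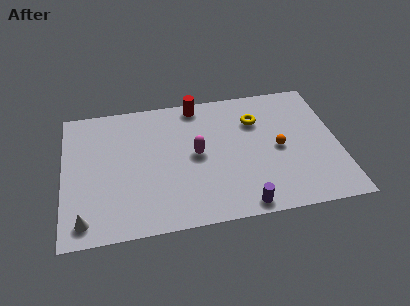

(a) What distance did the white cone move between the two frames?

1.7

From (0.9, 2.9) to (1.0, 1.2), the white cone covered √(0.1² + 1.7²) ≈ 1.7 units.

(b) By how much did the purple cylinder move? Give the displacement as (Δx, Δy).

(0.5, -2.5)

The purple cylinder started near (8.2, 3.3) and ended near (8.7, 0.8).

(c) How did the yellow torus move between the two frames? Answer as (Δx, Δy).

(1.6, 0.1)

From the two frames, the yellow torus sits at roughly (8.1, 6.2) before and (9.7, 6.3) after.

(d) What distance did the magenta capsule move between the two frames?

1.1

The magenta capsule was near (5.7, 3.9) before and (6.6, 4.5) after, so it travelled √(0.9² + 0.6²) ≈ 1.1 units.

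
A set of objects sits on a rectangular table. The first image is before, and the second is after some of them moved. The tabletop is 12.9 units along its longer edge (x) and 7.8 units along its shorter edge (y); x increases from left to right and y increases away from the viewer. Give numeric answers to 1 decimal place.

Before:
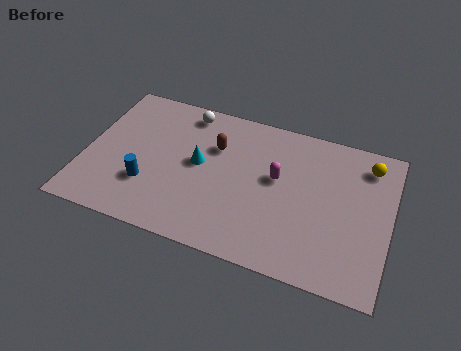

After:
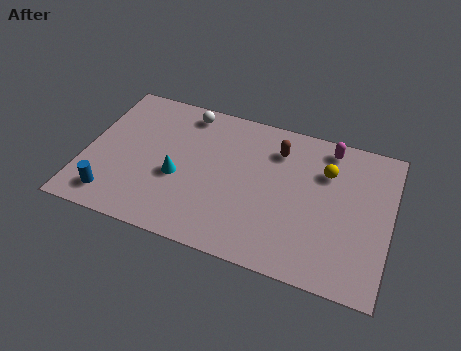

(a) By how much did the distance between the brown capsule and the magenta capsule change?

-0.6

They were about 2.8 units apart before and 2.2 after — 0.6 units closer together.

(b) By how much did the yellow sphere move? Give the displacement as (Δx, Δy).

(-1.7, -0.9)

From the two frames, the yellow sphere sits at roughly (11.8, 6.4) before and (10.1, 5.5) after.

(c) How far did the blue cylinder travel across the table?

1.8

From (2.8, 2.4) to (1.4, 1.3), the blue cylinder covered √(1.4² + 1.1²) ≈ 1.8 units.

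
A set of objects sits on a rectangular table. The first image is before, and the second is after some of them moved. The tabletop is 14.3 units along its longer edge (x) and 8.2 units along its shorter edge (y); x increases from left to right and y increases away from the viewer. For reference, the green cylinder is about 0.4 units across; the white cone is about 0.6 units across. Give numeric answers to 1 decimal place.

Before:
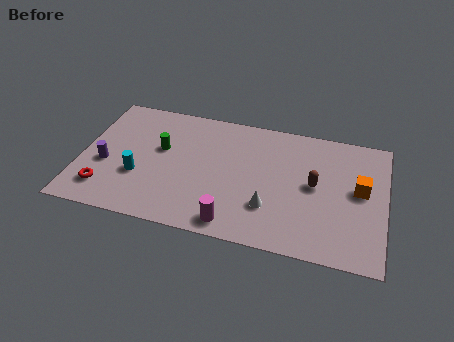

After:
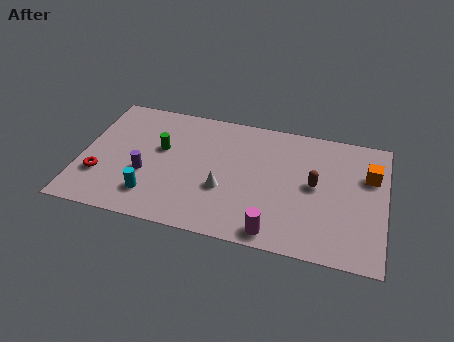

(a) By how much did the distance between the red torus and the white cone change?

-1.9

The distance was about 7.7 in the first image and 5.8 in the second, so they moved 1.9 units closer together.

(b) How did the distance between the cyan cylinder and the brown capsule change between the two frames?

-0.4

Before: roughly 8.3 units apart; after: 7.9. That's 0.4 units closer together.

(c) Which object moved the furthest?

the white cone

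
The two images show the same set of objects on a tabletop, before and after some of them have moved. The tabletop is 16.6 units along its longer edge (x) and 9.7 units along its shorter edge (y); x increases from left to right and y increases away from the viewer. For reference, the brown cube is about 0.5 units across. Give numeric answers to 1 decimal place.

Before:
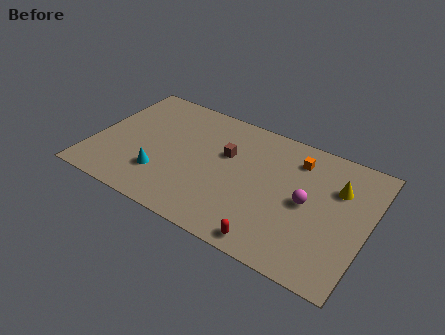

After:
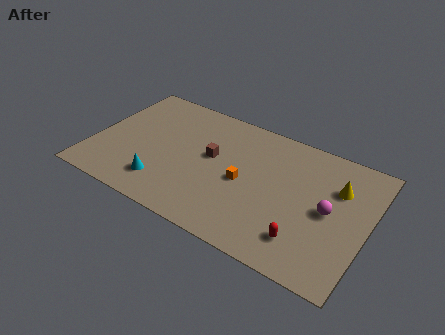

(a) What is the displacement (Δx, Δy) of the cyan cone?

(0.2, -0.6)

The cyan cone started near (4.4, 2.7) and ended near (4.6, 2.1).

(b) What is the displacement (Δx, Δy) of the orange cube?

(-2.8, -3.2)

The orange cube was at about (12.0, 7.7) and moved to about (9.2, 4.5).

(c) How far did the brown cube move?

1.0

The brown cube moved from about (7.9, 6.1) to (7.1, 5.5), a distance of √(0.8² + 0.6²) ≈ 1.0.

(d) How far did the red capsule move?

2.1

From (11.4, 1.0) to (13.2, 2.1), the red capsule covered √(1.8² + 1.1²) ≈ 2.1 units.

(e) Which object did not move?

the yellow cone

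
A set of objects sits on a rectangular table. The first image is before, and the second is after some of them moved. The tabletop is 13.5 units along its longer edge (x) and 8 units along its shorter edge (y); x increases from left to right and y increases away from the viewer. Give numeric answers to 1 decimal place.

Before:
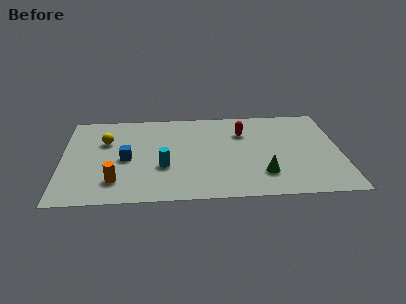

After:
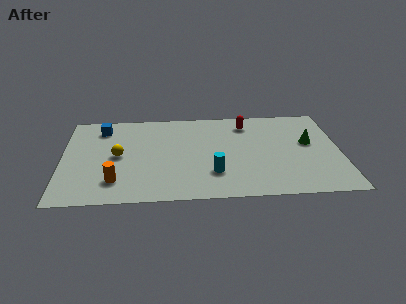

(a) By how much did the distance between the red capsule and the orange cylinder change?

+0.6

They were about 7.3 units apart before and 7.9 after — 0.6 units further apart.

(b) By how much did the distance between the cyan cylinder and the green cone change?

+0.4

The distance was about 4.9 in the first image and 5.3 in the second, so they moved 0.4 units further apart.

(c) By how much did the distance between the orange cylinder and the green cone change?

+2.7

They were about 7.1 units apart before and 9.8 after — 2.7 units further apart.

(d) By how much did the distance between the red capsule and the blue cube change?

+1.1

The distance was about 6.0 in the first image and 7.1 in the second, so they moved 1.1 units further apart.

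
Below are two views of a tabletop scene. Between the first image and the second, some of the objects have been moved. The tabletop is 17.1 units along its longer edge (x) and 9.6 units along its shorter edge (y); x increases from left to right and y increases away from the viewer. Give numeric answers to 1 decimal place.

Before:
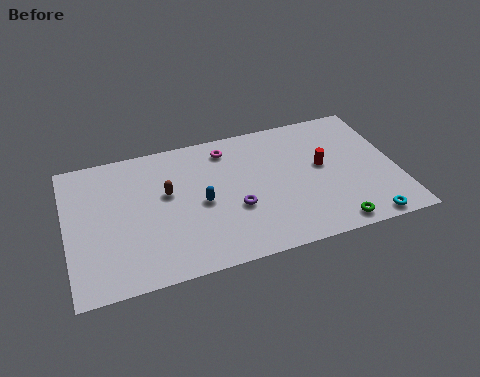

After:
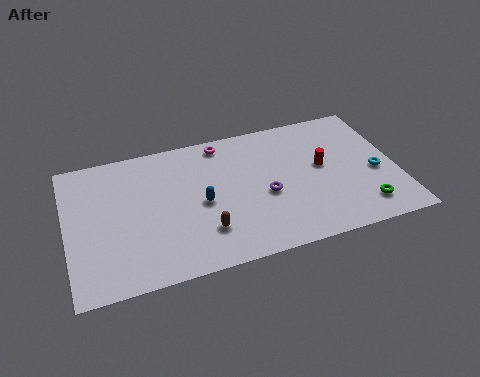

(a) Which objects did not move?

the blue capsule and the red cylinder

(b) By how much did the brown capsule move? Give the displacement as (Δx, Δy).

(1.7, -3.2)

The brown capsule was at about (5.2, 5.7) and moved to about (6.9, 2.5).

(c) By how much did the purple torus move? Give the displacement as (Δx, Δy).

(1.6, 0.5)

From the two frames, the purple torus sits at roughly (8.6, 3.6) before and (10.2, 4.1) after.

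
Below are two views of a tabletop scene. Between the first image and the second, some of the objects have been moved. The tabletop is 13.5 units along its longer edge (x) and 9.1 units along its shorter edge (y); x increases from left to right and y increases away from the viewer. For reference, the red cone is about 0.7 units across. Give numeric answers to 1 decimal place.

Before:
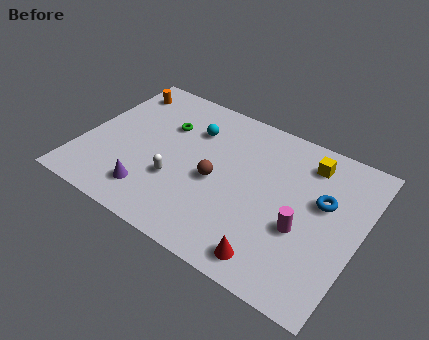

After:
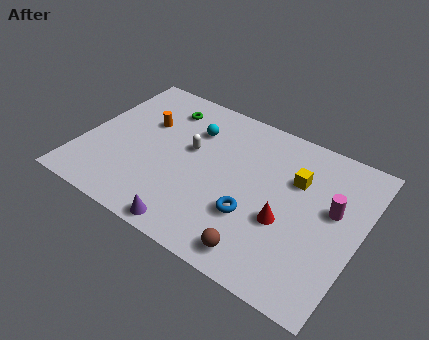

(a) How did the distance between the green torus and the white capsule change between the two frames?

-0.7

Before: roughly 3.3 units apart; after: 2.6. That's 0.7 units closer together.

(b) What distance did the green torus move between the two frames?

1.1

The green torus was near (3.7, 6.2) before and (3.4, 7.3) after, so it travelled √(0.3² + 1.1²) ≈ 1.1 units.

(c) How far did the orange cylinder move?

2.3

The orange cylinder moved from about (1.1, 7.5) to (2.7, 5.9), a distance of √(1.6² + 1.6²) ≈ 2.3.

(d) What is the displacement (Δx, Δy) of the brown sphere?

(2.7, -2.9)

The brown sphere started near (6.6, 4.1) and ended near (9.3, 1.2).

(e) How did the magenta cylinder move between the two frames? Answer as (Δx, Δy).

(1.2, 1.8)

The magenta cylinder started near (10.9, 3.5) and ended near (12.1, 5.3).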